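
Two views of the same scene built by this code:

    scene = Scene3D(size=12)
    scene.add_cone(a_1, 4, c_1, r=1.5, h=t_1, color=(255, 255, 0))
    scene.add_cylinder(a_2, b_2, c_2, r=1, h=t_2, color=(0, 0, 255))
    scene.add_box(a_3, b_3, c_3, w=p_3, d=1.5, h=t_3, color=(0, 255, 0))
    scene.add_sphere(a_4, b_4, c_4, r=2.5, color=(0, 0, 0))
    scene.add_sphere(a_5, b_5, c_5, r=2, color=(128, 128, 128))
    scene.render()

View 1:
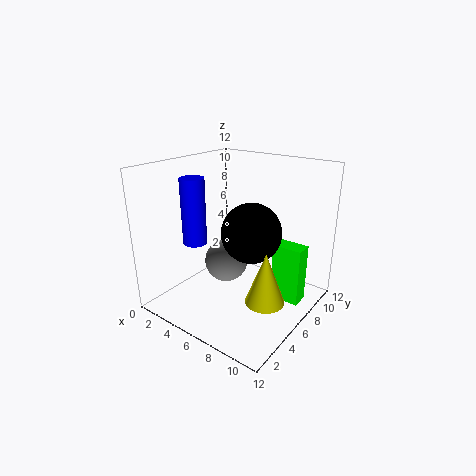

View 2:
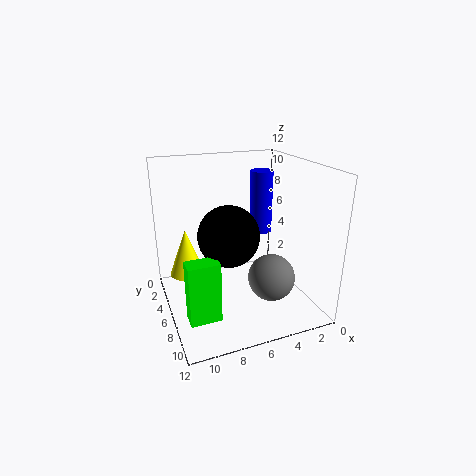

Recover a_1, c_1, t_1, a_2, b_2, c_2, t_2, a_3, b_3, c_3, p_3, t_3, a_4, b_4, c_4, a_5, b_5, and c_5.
a_1 = 10; c_1 = 2.5; t_1 = 4; a_2 = 3; b_2 = 4; c_2 = 5.5; t_2 = 5.5; a_3 = 8.5; b_3 = 7.5; c_3 = 0.5; p_3 = 2.5; t_3 = 5; a_4 = 7; b_4 = 6.5; c_4 = 6.5; a_5 = 3.5; b_5 = 7.5; c_5 = 2.5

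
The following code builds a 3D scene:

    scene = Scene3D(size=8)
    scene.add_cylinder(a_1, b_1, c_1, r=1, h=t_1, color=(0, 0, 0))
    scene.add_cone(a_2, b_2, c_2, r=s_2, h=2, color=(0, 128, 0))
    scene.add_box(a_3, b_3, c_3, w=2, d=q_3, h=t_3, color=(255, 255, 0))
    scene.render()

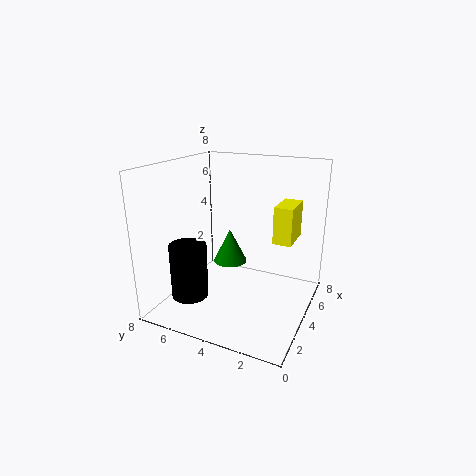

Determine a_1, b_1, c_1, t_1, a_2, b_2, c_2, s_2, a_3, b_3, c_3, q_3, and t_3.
a_1 = 2
b_1 = 6
c_1 = 1
t_1 = 3
a_2 = 5
b_2 = 5
c_2 = 2
s_2 = 1
a_3 = 4
b_3 = 1
c_3 = 4
q_3 = 1
t_3 = 2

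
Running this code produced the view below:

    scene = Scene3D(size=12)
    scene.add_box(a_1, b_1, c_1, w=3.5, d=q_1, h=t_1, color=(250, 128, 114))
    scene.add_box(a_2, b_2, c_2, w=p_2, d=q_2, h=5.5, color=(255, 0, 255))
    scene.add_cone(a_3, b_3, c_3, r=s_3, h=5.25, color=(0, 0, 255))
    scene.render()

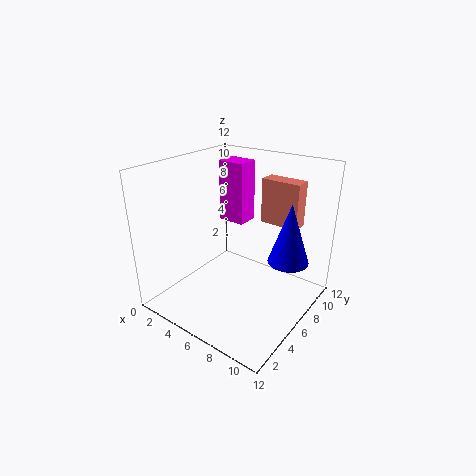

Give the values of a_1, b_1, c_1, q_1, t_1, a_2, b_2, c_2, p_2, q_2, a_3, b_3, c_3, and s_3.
a_1 = 6
b_1 = 9.5
c_1 = 6.25
q_1 = 1.5
t_1 = 4
a_2 = 2.25
b_2 = 8.25
c_2 = 6
p_2 = 2.5
q_2 = 2
a_3 = 9.5
b_3 = 8.5
c_3 = 3.75
s_3 = 1.75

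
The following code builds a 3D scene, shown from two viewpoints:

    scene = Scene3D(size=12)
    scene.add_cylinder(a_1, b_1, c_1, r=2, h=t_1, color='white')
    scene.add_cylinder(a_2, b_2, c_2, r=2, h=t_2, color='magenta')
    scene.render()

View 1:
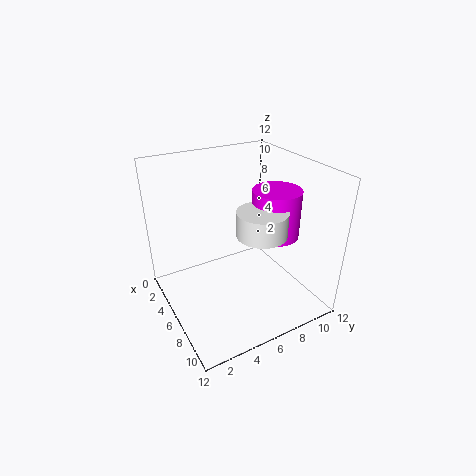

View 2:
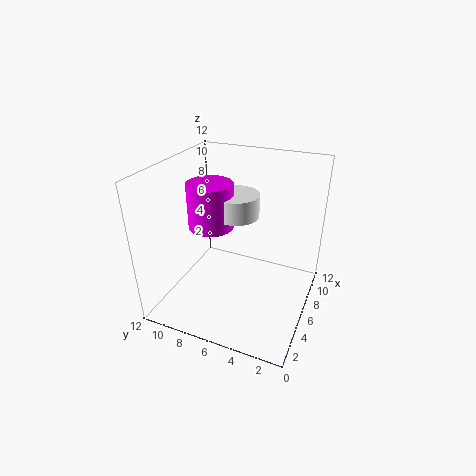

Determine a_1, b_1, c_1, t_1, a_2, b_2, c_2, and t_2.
a_1 = 8, b_1 = 7, c_1 = 7, t_1 = 2, a_2 = 7, b_2 = 9, c_2 = 6, t_2 = 4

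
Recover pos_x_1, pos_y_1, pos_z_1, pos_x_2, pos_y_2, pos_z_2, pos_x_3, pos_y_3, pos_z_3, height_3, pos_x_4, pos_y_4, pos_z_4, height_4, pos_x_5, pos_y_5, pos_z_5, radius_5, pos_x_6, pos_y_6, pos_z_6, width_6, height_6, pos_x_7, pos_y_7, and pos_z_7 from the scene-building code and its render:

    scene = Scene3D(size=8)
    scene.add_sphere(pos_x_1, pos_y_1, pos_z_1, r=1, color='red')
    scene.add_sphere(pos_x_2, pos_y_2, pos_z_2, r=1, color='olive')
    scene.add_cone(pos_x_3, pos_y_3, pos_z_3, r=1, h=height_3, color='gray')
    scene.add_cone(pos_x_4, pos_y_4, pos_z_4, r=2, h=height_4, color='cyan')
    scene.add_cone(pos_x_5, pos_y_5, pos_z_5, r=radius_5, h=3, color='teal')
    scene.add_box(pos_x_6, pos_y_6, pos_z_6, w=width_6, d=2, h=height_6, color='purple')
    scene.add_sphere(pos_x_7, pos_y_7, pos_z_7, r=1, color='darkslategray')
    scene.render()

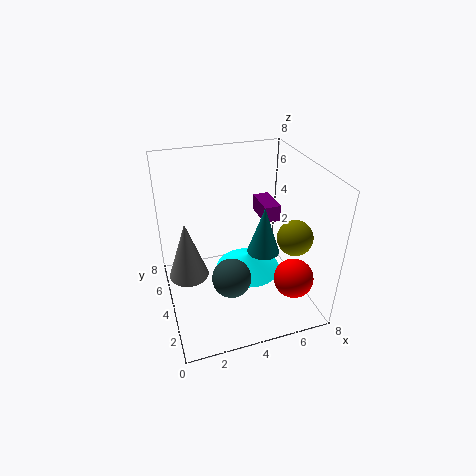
pos_x_1 = 6, pos_y_1 = 1, pos_z_1 = 3, pos_x_2 = 7, pos_y_2 = 3, pos_z_2 = 4, pos_x_3 = 1, pos_y_3 = 3, pos_z_3 = 3, height_3 = 3, pos_x_4 = 5, pos_y_4 = 5, pos_z_4 = 1, height_4 = 1, pos_x_5 = 6, pos_y_5 = 5, pos_z_5 = 2, radius_5 = 1, pos_x_6 = 6, pos_y_6 = 5, pos_z_6 = 4, width_6 = 1, height_6 = 1, pos_x_7 = 3, pos_y_7 = 2, pos_z_7 = 3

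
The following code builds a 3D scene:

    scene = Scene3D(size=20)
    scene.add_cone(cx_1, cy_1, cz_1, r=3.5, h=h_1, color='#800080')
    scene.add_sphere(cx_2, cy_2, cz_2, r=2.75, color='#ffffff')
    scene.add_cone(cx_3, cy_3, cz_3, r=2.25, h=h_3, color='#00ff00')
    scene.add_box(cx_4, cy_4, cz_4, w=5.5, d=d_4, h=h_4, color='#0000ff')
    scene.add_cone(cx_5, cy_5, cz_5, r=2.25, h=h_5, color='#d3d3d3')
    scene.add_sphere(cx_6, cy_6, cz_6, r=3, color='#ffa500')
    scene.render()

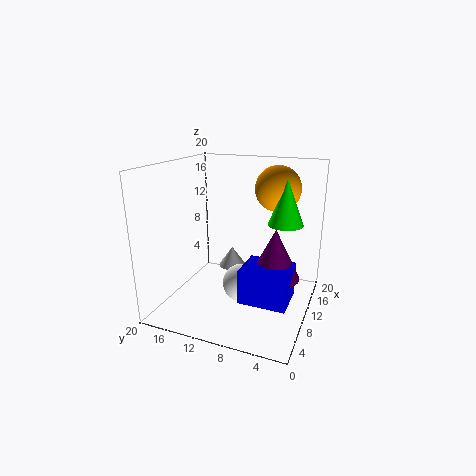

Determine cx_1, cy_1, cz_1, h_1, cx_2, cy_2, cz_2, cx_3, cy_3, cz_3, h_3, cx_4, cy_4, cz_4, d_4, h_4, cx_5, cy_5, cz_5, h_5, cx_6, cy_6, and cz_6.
cx_1 = 10.5; cy_1 = 4.75; cz_1 = 4.75; h_1 = 7; cx_2 = 10.25; cy_2 = 9.5; cz_2 = 3; cx_3 = 9.25; cy_3 = 3.25; cz_3 = 13; h_3 = 5.75; cx_4 = 6; cy_4 = 2; cz_4 = 2.25; d_4 = 6.5; h_4 = 4.75; cx_5 = 17.25; cy_5 = 14; cz_5 = 2; h_5 = 3.25; cx_6 = 11.5; cy_6 = 5; cz_6 = 17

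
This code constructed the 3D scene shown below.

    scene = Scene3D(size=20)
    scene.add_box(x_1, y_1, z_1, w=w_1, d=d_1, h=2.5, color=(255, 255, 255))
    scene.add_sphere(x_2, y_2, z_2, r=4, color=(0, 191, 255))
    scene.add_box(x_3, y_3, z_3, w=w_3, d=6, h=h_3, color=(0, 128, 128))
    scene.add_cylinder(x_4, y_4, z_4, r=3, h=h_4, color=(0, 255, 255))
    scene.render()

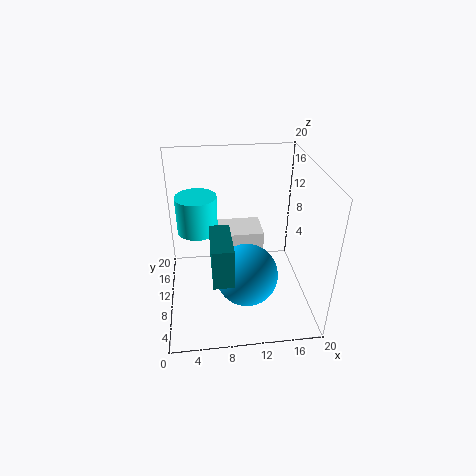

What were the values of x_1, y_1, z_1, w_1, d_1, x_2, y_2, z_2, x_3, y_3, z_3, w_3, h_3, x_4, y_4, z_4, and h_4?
x_1 = 7, y_1 = 11.5, z_1 = 7, w_1 = 7, d_1 = 5, x_2 = 10.5, y_2 = 5, z_2 = 7.5, x_3 = 6, y_3 = 1, z_3 = 9, w_3 = 2.5, h_3 = 5, x_4 = 4.5, y_4 = 14.5, z_4 = 9, h_4 = 5.5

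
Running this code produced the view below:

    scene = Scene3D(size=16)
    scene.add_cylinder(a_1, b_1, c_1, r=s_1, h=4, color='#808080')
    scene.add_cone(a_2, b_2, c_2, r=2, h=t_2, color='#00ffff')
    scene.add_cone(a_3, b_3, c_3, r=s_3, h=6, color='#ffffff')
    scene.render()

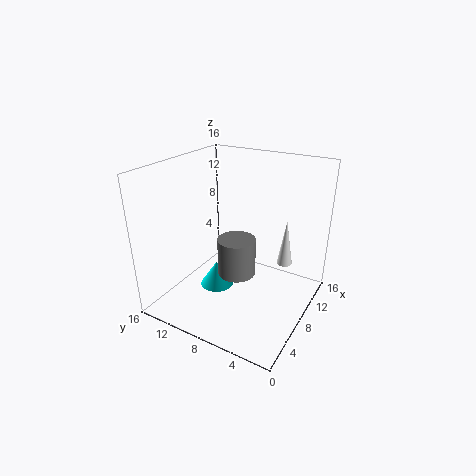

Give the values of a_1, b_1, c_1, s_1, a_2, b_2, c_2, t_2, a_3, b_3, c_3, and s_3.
a_1 = 6, b_1 = 7, c_1 = 5, s_1 = 2, a_2 = 8, b_2 = 11, c_2 = 1, t_2 = 3, a_3 = 15, b_3 = 5, c_3 = 2, s_3 = 1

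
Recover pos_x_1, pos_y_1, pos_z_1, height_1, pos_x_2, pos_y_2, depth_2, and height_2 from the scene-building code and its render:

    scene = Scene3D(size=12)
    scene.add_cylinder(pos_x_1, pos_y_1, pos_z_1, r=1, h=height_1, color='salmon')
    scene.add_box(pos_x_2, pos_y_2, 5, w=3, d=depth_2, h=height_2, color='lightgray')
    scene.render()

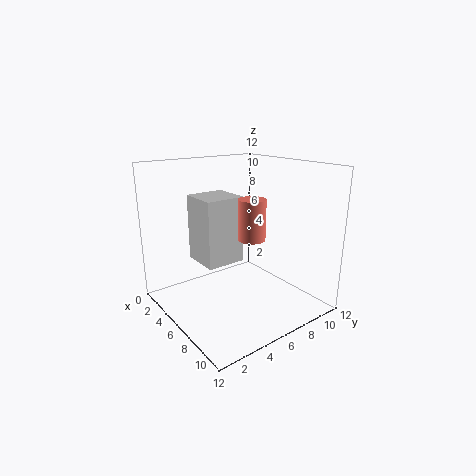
pos_x_1 = 9
pos_y_1 = 5
pos_z_1 = 7
height_1 = 3
pos_x_2 = 5
pos_y_2 = 2
depth_2 = 3
height_2 = 5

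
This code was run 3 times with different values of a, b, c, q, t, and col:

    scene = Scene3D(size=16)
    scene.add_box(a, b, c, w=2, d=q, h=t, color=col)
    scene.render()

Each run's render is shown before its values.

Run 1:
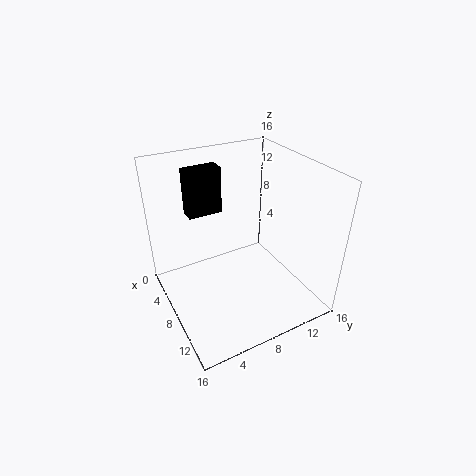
a = 0.5, b = 4.5, c = 8.5, q = 4.25, t = 5.75, col = 'black'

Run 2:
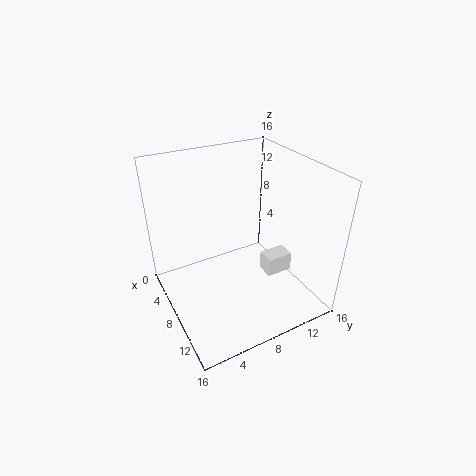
a = 8.5, b = 10.75, c = 3.25, q = 3, t = 2.25, col = 'white'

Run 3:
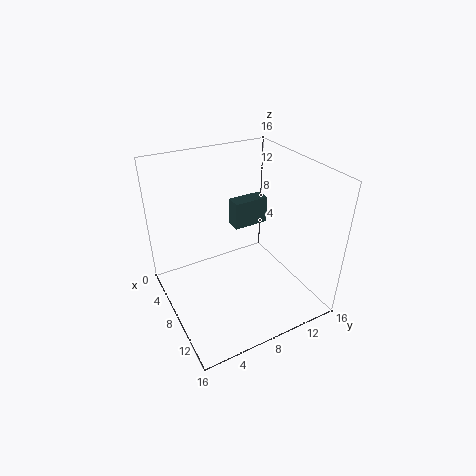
a = 1.5, b = 10.25, c = 6, q = 4.5, t = 3.5, col = 'darkslategray'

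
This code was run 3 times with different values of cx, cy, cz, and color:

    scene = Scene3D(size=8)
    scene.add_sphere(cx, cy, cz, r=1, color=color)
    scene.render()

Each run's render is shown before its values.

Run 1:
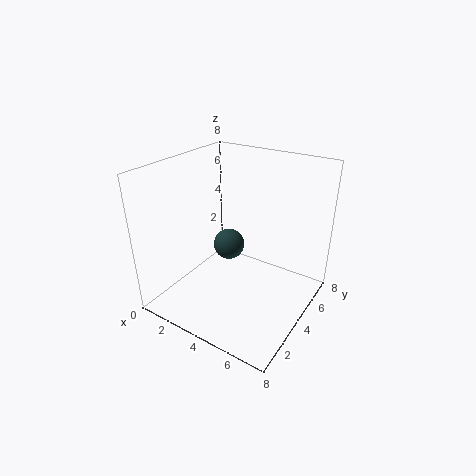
cx = 2
cy = 6
cz = 2
color = 'darkslategray'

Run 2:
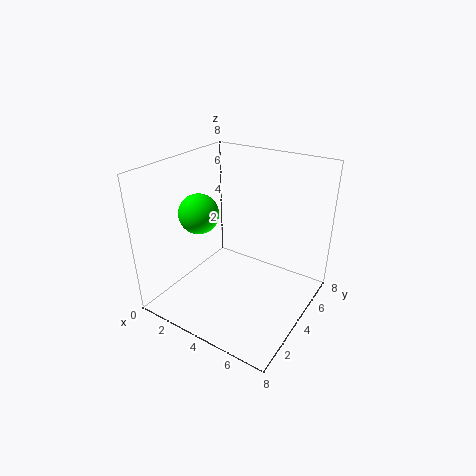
cx = 3
cy = 2
cz = 6
color = 'lime'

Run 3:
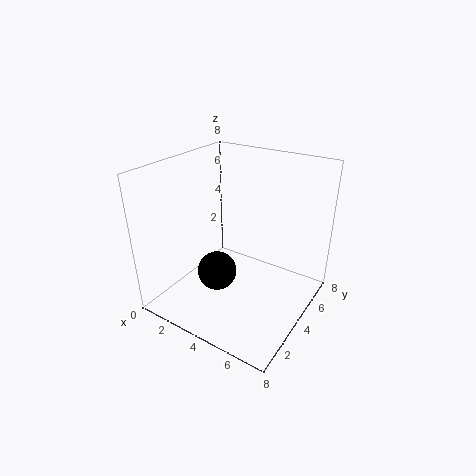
cx = 4
cy = 2
cz = 3
color = 'black'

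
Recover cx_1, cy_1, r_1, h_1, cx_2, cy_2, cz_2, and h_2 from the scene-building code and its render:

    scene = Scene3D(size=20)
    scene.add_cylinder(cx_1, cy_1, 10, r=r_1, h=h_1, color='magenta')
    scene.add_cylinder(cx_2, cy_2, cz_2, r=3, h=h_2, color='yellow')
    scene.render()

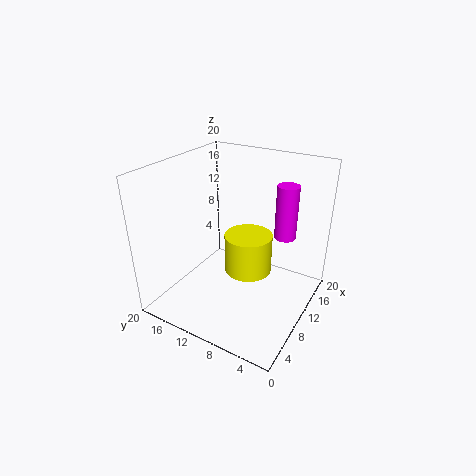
cx_1 = 13.5; cy_1 = 4.5; r_1 = 1.5; h_1 = 7.5; cx_2 = 7.5; cy_2 = 7; cz_2 = 7.5; h_2 = 5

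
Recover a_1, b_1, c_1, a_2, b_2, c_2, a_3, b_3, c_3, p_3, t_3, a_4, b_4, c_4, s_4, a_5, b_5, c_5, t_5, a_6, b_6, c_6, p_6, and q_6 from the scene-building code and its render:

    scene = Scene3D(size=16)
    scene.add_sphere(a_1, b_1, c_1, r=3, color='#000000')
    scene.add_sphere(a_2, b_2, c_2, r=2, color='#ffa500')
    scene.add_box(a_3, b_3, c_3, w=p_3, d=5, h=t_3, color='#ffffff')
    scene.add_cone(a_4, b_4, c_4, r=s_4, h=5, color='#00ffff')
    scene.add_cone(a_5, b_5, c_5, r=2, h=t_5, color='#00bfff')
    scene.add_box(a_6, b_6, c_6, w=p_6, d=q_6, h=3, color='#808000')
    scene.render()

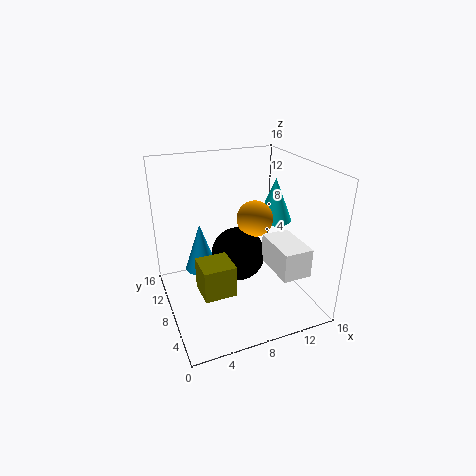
a_1 = 8; b_1 = 8; c_1 = 6; a_2 = 10; b_2 = 8; c_2 = 10; a_3 = 10; b_3 = 1; c_3 = 6; p_3 = 3; t_3 = 3; a_4 = 13; b_4 = 9; c_4 = 9; s_4 = 2; a_5 = 5; b_5 = 13; c_5 = 2; t_5 = 6; a_6 = 2; b_6 = 1; c_6 = 6; p_6 = 3; q_6 = 3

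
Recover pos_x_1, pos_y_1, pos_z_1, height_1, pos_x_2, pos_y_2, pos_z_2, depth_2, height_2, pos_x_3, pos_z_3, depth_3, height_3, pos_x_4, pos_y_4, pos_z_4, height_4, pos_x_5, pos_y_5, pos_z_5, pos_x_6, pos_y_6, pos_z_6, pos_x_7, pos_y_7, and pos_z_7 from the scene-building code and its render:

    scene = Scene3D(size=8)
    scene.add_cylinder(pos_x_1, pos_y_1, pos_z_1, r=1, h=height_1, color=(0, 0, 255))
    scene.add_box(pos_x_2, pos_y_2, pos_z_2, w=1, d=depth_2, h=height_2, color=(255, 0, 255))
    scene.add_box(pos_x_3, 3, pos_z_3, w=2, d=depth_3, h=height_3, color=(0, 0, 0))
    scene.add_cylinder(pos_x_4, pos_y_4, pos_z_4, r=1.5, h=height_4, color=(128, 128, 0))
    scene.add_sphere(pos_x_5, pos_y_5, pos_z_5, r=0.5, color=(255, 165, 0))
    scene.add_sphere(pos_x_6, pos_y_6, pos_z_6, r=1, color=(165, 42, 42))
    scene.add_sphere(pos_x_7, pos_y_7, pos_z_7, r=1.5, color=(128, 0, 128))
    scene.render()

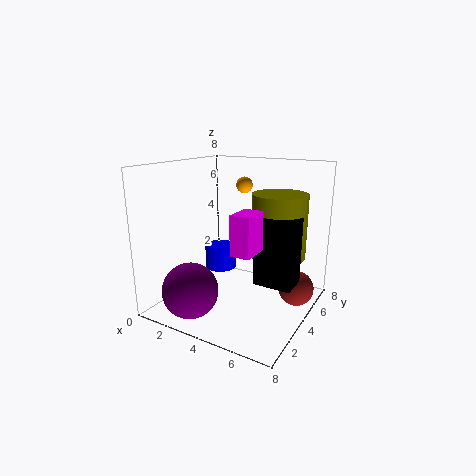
pos_x_1 = 1.5; pos_y_1 = 6; pos_z_1 = 1; height_1 = 1.5; pos_x_2 = 5; pos_y_2 = 1.5; pos_z_2 = 4; depth_2 = 1.5; height_2 = 2; pos_x_3 = 5.5; pos_z_3 = 2; depth_3 = 1.5; height_3 = 3.5; pos_x_4 = 6; pos_y_4 = 5; pos_z_4 = 3; height_4 = 3.5; pos_x_5 = 3; pos_y_5 = 6.5; pos_z_5 = 6.5; pos_x_6 = 7; pos_y_6 = 5.5; pos_z_6 = 1; pos_x_7 = 2.5; pos_y_7 = 1.5; pos_z_7 = 1.5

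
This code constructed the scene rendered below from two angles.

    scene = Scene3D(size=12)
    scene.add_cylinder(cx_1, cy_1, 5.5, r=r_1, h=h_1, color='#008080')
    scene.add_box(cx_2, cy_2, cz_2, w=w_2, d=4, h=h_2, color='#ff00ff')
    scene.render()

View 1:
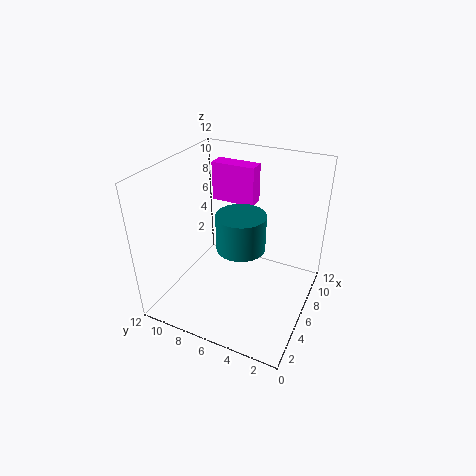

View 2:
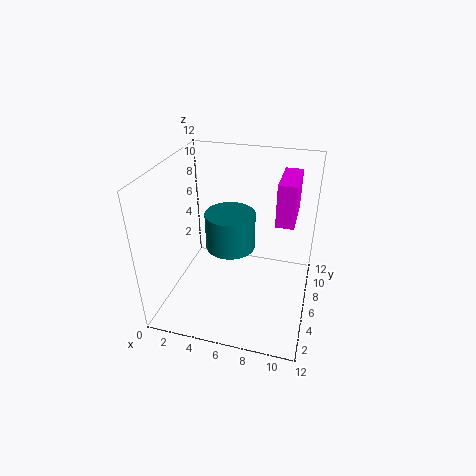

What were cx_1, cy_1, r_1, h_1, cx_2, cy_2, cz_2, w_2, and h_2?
cx_1 = 5.5, cy_1 = 5.5, r_1 = 2, h_1 = 3, cx_2 = 9, cy_2 = 6, cz_2 = 7.5, w_2 = 1.5, h_2 = 3.5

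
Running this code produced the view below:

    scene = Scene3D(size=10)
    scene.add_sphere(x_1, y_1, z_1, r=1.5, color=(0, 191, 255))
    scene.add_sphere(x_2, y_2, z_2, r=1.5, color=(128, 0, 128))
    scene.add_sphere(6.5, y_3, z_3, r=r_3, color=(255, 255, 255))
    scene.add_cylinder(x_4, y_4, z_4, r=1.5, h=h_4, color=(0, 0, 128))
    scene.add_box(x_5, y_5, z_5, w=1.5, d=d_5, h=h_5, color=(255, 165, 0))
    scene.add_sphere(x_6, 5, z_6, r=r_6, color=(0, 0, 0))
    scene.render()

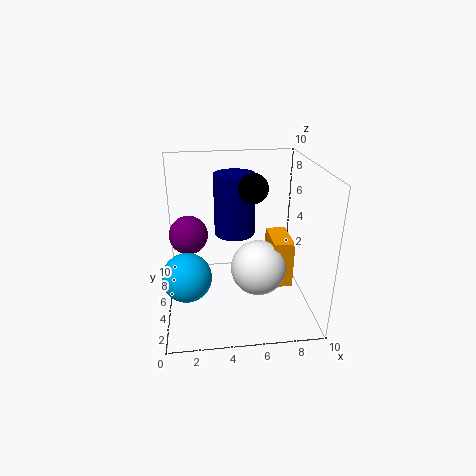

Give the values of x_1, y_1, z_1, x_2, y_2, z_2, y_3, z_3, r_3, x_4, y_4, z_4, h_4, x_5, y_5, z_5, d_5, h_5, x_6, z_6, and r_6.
x_1 = 1.5; y_1 = 2; z_1 = 4; x_2 = 1.5; y_2 = 8; z_2 = 4; y_3 = 5; z_3 = 2.5; r_3 = 2; x_4 = 5; y_4 = 7; z_4 = 4.5; h_4 = 4.5; x_5 = 7.5; y_5 = 4.5; z_5 = 1; d_5 = 3; h_5 = 3.5; x_6 = 6; z_6 = 8.5; r_6 = 1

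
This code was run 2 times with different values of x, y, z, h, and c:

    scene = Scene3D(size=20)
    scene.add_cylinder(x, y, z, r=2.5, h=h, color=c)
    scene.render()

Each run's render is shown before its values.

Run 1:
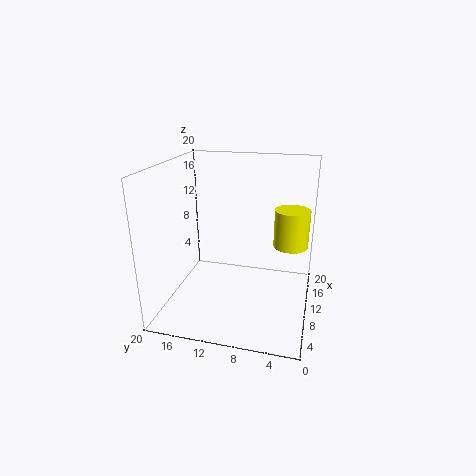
x = 13.5; y = 3; z = 8; h = 5.5; c = 'yellow'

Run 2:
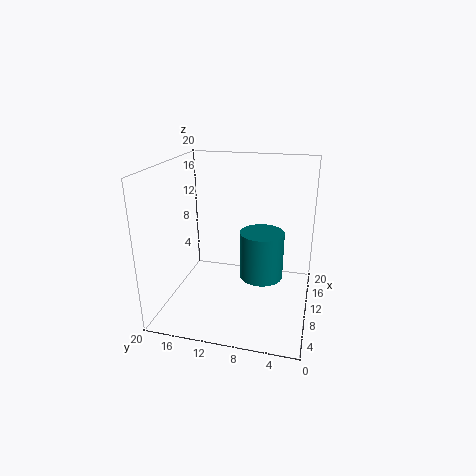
x = 3.5; y = 5.5; z = 8.5; h = 5.5; c = 'teal'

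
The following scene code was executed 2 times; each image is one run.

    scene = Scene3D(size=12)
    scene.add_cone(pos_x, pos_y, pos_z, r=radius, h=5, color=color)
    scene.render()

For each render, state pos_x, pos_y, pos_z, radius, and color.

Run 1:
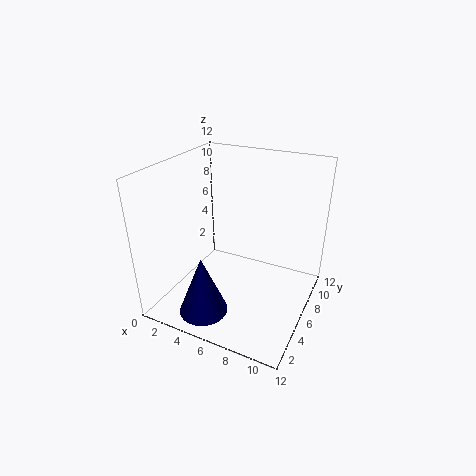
pos_x = 4.5
pos_y = 2.5
pos_z = 0.5
radius = 2
color = 'navy'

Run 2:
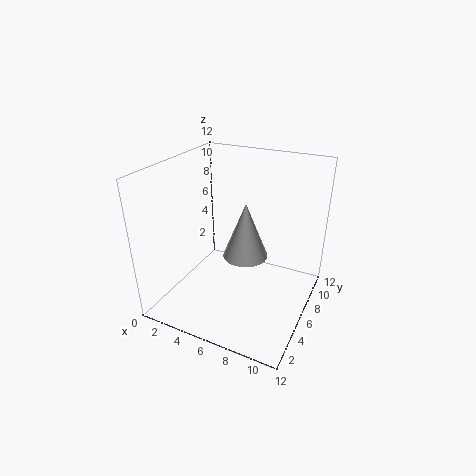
pos_x = 6
pos_y = 7.5
pos_z = 3.5
radius = 2
color = 'lightgray'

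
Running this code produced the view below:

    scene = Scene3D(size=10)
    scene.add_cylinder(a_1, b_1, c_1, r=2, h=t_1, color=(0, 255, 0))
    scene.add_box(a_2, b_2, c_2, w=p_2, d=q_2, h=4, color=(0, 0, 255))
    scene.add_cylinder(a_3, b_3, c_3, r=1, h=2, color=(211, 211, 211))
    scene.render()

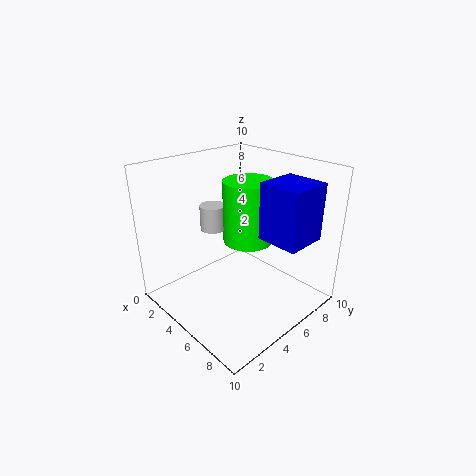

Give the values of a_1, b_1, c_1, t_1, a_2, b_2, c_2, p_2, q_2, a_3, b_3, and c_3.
a_1 = 3, b_1 = 8, c_1 = 3, t_1 = 5, a_2 = 6, b_2 = 6, c_2 = 5, p_2 = 3, q_2 = 3, a_3 = 1, b_3 = 6, c_3 = 4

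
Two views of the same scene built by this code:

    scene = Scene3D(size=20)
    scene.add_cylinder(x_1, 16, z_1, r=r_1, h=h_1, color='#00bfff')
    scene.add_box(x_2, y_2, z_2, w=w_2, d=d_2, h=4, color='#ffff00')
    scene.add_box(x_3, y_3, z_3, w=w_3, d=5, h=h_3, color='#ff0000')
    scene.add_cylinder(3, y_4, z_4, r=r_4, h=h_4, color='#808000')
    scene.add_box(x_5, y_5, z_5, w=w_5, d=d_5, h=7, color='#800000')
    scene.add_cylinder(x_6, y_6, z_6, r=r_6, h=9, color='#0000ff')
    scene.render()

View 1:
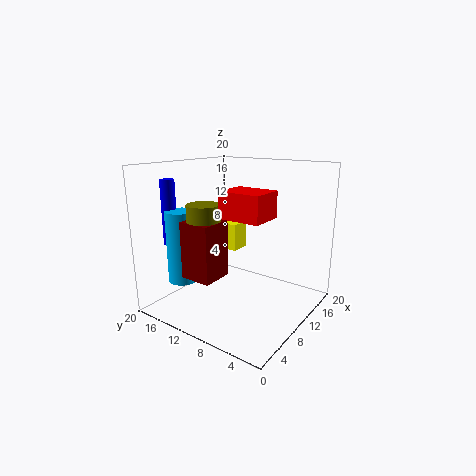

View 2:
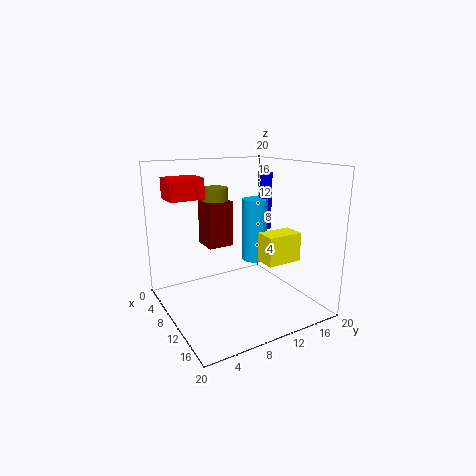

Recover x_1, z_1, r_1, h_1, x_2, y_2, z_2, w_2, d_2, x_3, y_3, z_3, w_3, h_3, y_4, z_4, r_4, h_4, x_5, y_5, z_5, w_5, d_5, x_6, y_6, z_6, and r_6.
x_1 = 5, z_1 = 4, r_1 = 2, h_1 = 10, x_2 = 12, y_2 = 12, z_2 = 7, w_2 = 3, d_2 = 5, x_3 = 2, y_3 = 2, z_3 = 15, w_3 = 4, h_3 = 3, y_4 = 10, z_4 = 10, r_4 = 2, h_4 = 6, x_5 = 1, y_5 = 8, z_5 = 7, w_5 = 4, d_5 = 4, x_6 = 5, y_6 = 18, z_6 = 9, r_6 = 1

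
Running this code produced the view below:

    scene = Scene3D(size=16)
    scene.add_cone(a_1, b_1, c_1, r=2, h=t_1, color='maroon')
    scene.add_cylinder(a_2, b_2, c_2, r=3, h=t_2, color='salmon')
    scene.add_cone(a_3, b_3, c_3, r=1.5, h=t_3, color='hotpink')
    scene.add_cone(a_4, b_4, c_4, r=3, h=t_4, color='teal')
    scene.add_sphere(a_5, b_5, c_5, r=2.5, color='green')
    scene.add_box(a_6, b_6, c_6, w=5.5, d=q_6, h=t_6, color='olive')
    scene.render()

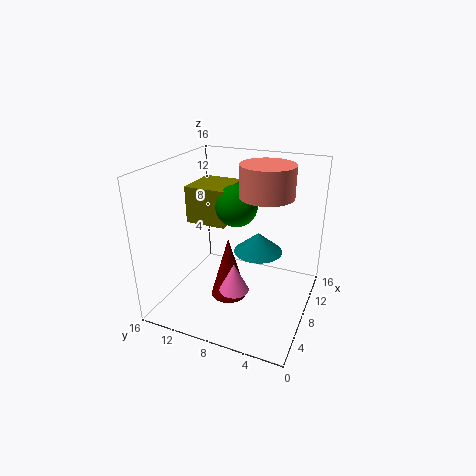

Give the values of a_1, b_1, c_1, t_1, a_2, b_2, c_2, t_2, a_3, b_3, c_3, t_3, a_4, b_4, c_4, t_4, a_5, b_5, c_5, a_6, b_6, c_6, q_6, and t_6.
a_1 = 6.5
b_1 = 8.5
c_1 = 1.5
t_1 = 7
a_2 = 10
b_2 = 5.5
c_2 = 12.5
t_2 = 3.5
a_3 = 3.5
b_3 = 6.5
c_3 = 4.5
t_3 = 3
a_4 = 12
b_4 = 7
c_4 = 4.5
t_4 = 2.5
a_5 = 11
b_5 = 9.5
c_5 = 10.5
a_6 = 9.5
b_6 = 10.5
c_6 = 8
q_6 = 5
t_6 = 4.5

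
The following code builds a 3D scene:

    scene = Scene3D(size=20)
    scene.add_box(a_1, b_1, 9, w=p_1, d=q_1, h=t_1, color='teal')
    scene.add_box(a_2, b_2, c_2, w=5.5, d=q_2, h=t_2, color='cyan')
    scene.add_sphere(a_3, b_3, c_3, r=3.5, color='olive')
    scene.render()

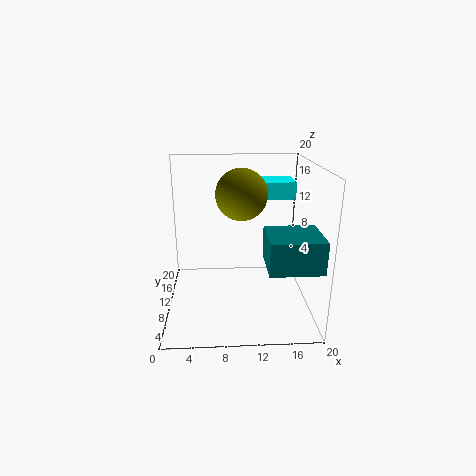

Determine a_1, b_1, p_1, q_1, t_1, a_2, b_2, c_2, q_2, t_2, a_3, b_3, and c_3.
a_1 = 13, b_1 = 0.5, p_1 = 6.5, q_1 = 6, t_1 = 4, a_2 = 13, b_2 = 13, c_2 = 14.5, q_2 = 4.5, t_2 = 2.5, a_3 = 10.5, b_3 = 10.5, c_3 = 16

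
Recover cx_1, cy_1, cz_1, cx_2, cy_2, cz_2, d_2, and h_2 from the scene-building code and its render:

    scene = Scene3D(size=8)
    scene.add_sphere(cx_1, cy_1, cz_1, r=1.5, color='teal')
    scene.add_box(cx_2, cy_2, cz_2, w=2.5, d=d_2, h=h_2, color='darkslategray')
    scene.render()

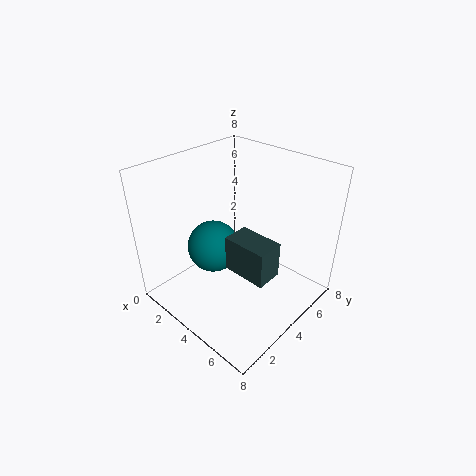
cx_1 = 2.5; cy_1 = 3.5; cz_1 = 3; cx_2 = 4; cy_2 = 3; cz_2 = 2.5; d_2 = 1.5; h_2 = 2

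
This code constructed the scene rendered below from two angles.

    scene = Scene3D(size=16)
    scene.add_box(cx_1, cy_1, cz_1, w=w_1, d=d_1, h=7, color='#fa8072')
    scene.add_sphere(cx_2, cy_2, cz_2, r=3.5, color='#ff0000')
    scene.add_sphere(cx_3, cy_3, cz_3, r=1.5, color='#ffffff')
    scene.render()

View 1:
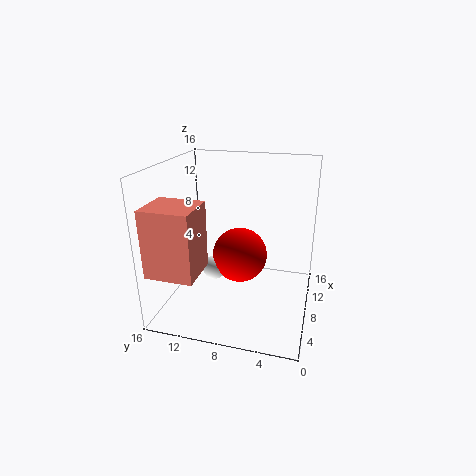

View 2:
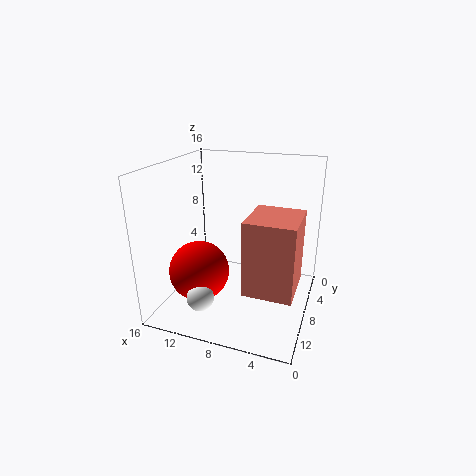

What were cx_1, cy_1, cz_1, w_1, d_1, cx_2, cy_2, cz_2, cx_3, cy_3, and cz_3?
cx_1 = 0.5, cy_1 = 10.5, cz_1 = 6, w_1 = 4.5, d_1 = 5, cx_2 = 12.5, cy_2 = 9, cz_2 = 3.5, cx_3 = 11, cy_3 = 12, cz_3 = 2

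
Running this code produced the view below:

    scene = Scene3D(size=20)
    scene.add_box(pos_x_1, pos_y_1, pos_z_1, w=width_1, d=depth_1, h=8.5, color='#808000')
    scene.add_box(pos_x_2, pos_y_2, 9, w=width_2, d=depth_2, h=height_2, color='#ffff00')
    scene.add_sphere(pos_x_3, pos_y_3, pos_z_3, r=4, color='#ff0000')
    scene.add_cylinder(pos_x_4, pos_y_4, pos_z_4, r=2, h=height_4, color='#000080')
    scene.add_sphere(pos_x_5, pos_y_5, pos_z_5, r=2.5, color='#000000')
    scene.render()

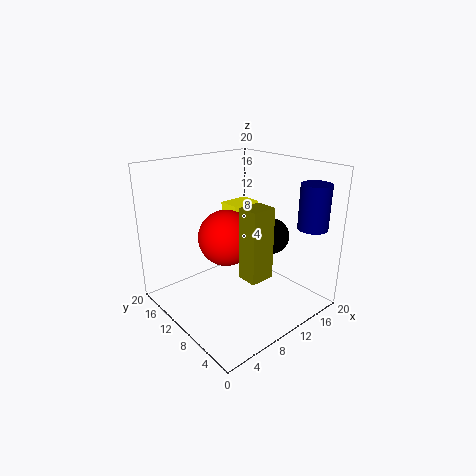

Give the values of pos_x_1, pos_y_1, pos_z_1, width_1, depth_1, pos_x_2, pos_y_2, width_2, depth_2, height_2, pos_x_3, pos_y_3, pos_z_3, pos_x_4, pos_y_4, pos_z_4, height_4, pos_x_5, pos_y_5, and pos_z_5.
pos_x_1 = 5
pos_y_1 = 1.5
pos_z_1 = 8.5
width_1 = 3
depth_1 = 2.5
pos_x_2 = 14.5
pos_y_2 = 16
width_2 = 5
depth_2 = 3.5
height_2 = 3
pos_x_3 = 9.5
pos_y_3 = 12
pos_z_3 = 9.5
pos_x_4 = 16.5
pos_y_4 = 2.5
pos_z_4 = 12
height_4 = 6
pos_x_5 = 14
pos_y_5 = 7.5
pos_z_5 = 10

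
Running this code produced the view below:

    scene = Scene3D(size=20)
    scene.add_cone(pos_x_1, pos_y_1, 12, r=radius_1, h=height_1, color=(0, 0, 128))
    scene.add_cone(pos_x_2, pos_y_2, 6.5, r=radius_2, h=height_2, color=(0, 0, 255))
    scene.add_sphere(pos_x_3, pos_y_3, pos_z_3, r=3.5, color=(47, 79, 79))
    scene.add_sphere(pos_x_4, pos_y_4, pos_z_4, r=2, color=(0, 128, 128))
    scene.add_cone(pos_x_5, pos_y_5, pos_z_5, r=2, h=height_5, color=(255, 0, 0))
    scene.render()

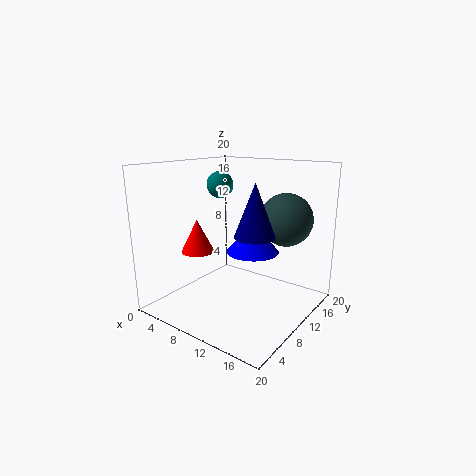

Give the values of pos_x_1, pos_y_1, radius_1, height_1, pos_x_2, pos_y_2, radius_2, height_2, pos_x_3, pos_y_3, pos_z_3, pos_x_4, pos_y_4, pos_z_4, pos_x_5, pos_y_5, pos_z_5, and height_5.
pos_x_1 = 15, pos_y_1 = 6.5, radius_1 = 2.5, height_1 = 6.5, pos_x_2 = 9.5, pos_y_2 = 14.5, radius_2 = 4, height_2 = 4.5, pos_x_3 = 16, pos_y_3 = 12.5, pos_z_3 = 13, pos_x_4 = 4.5, pos_y_4 = 13, pos_z_4 = 16.5, pos_x_5 = 9, pos_y_5 = 3, pos_z_5 = 10, height_5 = 4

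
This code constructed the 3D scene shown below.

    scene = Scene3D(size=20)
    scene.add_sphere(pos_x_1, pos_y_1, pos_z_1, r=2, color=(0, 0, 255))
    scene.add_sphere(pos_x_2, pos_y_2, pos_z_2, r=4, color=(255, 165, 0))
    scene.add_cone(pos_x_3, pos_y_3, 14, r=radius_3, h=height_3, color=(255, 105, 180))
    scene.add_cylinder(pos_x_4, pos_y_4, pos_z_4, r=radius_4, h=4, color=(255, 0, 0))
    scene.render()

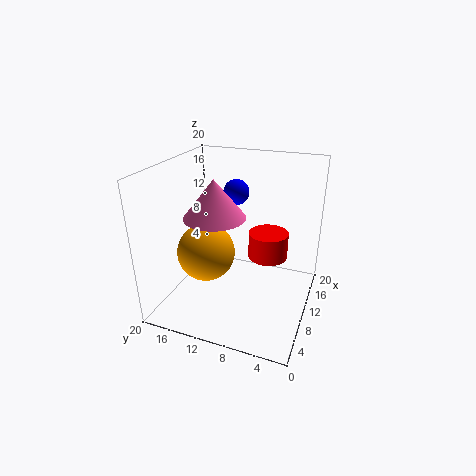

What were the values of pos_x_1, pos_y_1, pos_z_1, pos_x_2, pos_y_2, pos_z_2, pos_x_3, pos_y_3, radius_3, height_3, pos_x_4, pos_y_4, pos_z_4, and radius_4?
pos_x_1 = 17; pos_y_1 = 13; pos_z_1 = 14; pos_x_2 = 8; pos_y_2 = 14; pos_z_2 = 8; pos_x_3 = 7; pos_y_3 = 12; radius_3 = 4; height_3 = 5; pos_x_4 = 15; pos_y_4 = 7; pos_z_4 = 5; radius_4 = 3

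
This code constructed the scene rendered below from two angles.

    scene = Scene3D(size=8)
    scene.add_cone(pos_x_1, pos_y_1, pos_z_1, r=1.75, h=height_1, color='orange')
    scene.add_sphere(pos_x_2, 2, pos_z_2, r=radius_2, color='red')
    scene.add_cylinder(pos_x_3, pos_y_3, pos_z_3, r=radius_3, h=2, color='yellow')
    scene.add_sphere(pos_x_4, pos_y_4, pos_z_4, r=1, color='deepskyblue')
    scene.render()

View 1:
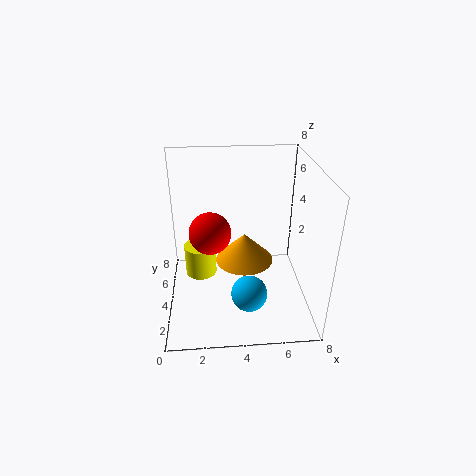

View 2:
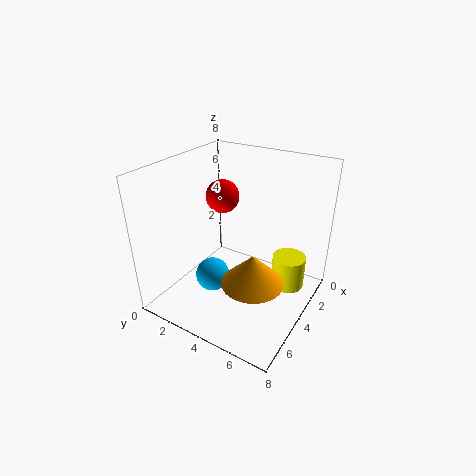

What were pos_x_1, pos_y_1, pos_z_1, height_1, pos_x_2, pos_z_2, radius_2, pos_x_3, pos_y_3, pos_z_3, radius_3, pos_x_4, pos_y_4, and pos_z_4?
pos_x_1 = 4.5; pos_y_1 = 5.25; pos_z_1 = 1.75; height_1 = 1.75; pos_x_2 = 2.5; pos_z_2 = 5.5; radius_2 = 1; pos_x_3 = 1.75; pos_y_3 = 6.25; pos_z_3 = 0.25; radius_3 = 1; pos_x_4 = 4.5; pos_y_4 = 2.5; pos_z_4 = 1.25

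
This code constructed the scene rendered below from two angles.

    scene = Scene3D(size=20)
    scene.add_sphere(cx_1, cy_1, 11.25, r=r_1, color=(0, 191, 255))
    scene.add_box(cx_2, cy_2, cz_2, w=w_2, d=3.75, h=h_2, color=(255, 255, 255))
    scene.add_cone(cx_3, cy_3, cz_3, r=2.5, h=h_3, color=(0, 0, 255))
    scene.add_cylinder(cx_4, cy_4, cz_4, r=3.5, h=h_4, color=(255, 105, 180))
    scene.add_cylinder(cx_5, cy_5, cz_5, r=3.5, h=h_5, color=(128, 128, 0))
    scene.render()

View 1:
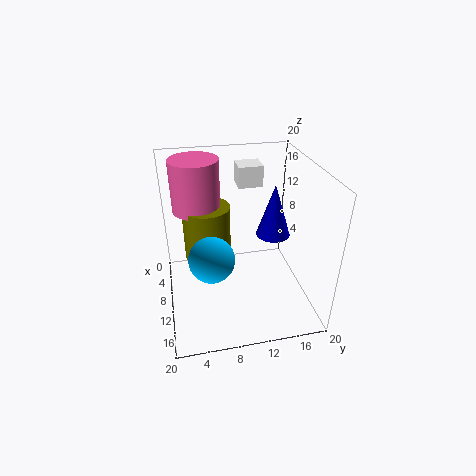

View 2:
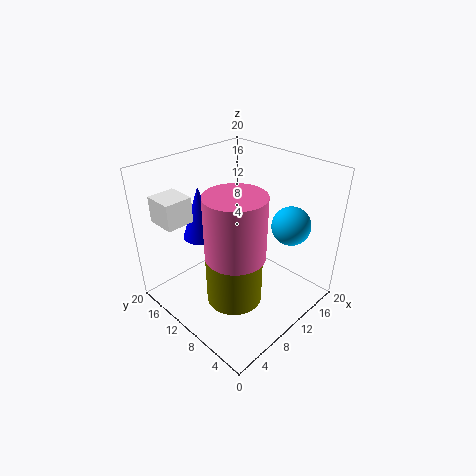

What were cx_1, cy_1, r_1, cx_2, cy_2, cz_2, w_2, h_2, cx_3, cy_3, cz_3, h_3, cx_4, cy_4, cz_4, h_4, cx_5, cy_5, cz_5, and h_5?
cx_1 = 16, cy_1 = 5.5, r_1 = 2.75, cx_2 = 0.25, cy_2 = 11.5, cz_2 = 14.5, w_2 = 3.5, h_2 = 3.25, cx_3 = 8, cy_3 = 15.75, cz_3 = 8.75, h_3 = 7.75, cx_4 = 4.5, cy_4 = 5, cz_4 = 12.25, h_4 = 7.5, cx_5 = 5.5, cy_5 = 6.25, cz_5 = 4.75, h_5 = 8.25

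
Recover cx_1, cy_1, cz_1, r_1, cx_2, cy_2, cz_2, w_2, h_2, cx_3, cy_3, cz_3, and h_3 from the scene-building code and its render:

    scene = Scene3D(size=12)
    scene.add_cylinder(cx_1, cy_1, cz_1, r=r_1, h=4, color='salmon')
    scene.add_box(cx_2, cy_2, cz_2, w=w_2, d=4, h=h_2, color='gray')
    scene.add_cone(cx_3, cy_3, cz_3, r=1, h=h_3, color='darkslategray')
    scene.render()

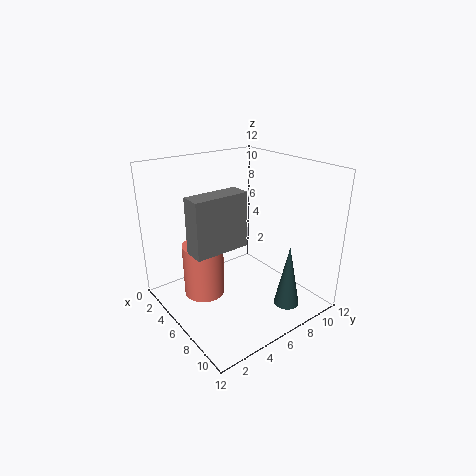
cx_1 = 7
cy_1 = 2
cz_1 = 3
r_1 = 1.5
cx_2 = 7.5
cy_2 = 0.5
cz_2 = 7
w_2 = 1.5
h_2 = 4
cx_3 = 10.5
cy_3 = 7.5
cz_3 = 1.5
h_3 = 5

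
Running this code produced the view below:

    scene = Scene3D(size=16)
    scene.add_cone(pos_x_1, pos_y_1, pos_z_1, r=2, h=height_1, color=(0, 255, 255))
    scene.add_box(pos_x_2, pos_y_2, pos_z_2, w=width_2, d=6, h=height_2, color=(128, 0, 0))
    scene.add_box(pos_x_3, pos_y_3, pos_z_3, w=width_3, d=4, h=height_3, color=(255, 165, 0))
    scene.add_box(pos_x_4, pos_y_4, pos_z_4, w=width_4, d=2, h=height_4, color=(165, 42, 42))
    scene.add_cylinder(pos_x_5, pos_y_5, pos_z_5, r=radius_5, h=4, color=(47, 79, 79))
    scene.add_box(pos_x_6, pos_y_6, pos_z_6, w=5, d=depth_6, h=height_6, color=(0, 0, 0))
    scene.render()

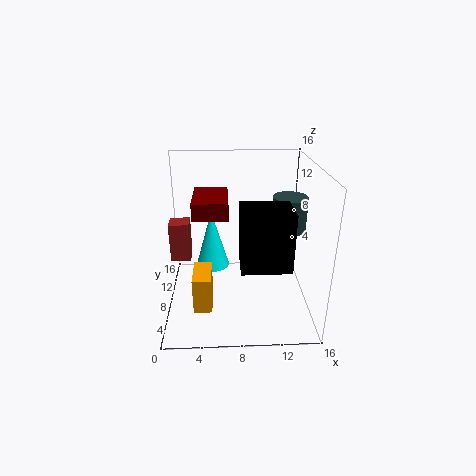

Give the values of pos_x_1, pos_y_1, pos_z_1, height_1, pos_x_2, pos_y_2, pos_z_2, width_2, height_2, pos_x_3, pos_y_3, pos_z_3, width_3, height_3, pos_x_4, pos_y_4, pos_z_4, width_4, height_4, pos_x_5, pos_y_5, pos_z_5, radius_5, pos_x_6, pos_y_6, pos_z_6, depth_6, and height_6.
pos_x_1 = 5
pos_y_1 = 11
pos_z_1 = 3
height_1 = 7
pos_x_2 = 3
pos_y_2 = 8
pos_z_2 = 10
width_2 = 4
height_2 = 2
pos_x_3 = 3
pos_y_3 = 4
pos_z_3 = 1
width_3 = 2
height_3 = 4
pos_x_4 = 1
pos_y_4 = 5
pos_z_4 = 7
width_4 = 2
height_4 = 4
pos_x_5 = 14
pos_y_5 = 10
pos_z_5 = 8
radius_5 = 2
pos_x_6 = 8
pos_y_6 = 2
pos_z_6 = 7
depth_6 = 4
height_6 = 6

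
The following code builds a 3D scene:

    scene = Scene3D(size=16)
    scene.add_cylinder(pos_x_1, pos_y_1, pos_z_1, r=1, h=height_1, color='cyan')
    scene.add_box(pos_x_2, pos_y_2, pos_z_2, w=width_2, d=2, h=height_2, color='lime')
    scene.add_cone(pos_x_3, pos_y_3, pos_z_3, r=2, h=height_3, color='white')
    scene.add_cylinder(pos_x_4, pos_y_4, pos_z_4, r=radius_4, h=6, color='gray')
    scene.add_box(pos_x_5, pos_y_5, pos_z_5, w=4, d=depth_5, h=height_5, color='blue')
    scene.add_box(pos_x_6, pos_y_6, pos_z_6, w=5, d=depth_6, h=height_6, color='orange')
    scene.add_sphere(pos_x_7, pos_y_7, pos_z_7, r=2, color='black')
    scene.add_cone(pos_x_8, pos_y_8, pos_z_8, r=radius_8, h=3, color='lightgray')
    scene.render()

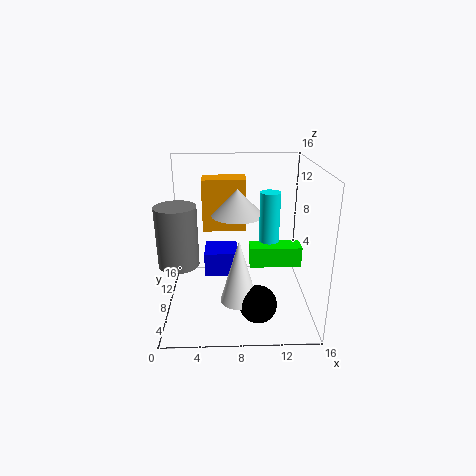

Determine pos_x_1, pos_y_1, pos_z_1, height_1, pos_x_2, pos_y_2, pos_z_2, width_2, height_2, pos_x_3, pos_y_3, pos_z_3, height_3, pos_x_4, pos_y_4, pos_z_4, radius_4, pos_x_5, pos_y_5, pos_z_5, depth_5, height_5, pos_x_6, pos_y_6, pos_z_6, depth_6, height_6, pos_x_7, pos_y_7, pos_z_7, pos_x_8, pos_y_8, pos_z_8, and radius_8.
pos_x_1 = 11
pos_y_1 = 5
pos_z_1 = 9
height_1 = 5
pos_x_2 = 9
pos_y_2 = 3
pos_z_2 = 7
width_2 = 5
height_2 = 2
pos_x_3 = 8
pos_y_3 = 5
pos_z_3 = 2
height_3 = 7
pos_x_4 = 2
pos_y_4 = 4
pos_z_4 = 7
radius_4 = 2
pos_x_5 = 4
pos_y_5 = 10
pos_z_5 = 2
depth_5 = 4
height_5 = 3
pos_x_6 = 4
pos_y_6 = 10
pos_z_6 = 8
depth_6 = 3
height_6 = 6
pos_x_7 = 10
pos_y_7 = 4
pos_z_7 = 2
pos_x_8 = 8
pos_y_8 = 10
pos_z_8 = 10
radius_8 = 3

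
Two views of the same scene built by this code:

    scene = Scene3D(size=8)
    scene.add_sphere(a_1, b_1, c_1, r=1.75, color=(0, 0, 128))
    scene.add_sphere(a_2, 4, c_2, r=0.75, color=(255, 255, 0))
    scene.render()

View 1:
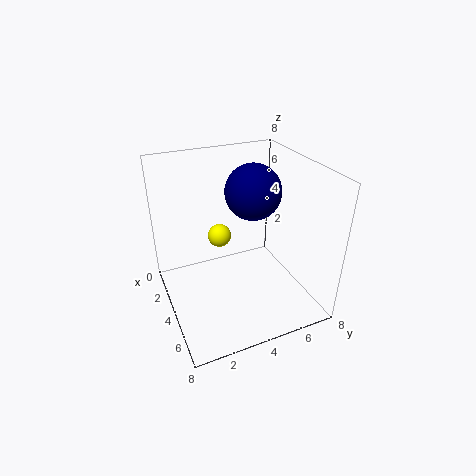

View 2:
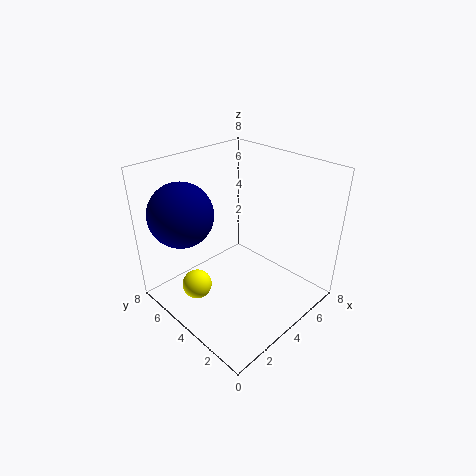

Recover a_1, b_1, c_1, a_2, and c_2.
a_1 = 1.75
b_1 = 6
c_1 = 5.5
a_2 = 1
c_2 = 2.5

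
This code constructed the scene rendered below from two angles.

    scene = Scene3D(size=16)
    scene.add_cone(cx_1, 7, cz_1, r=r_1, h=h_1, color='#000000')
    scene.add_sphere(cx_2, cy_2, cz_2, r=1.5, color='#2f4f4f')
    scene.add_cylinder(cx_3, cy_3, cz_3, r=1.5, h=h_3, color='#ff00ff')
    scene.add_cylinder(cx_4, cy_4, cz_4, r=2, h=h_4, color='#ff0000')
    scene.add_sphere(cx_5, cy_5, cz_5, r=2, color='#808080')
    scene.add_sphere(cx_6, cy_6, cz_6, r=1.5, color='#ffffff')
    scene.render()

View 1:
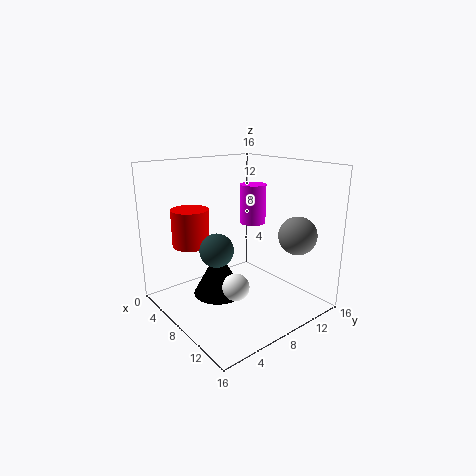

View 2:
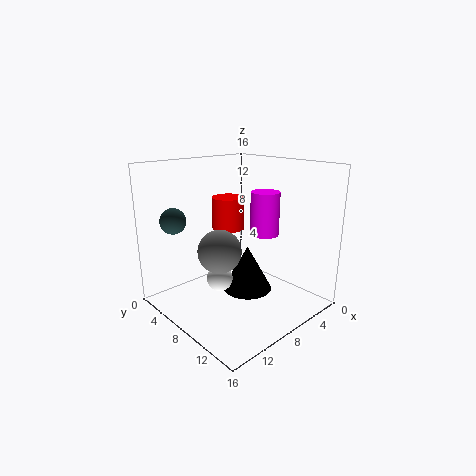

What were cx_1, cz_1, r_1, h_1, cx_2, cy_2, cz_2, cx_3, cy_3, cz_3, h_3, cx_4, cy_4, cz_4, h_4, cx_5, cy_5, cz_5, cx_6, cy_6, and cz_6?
cx_1 = 5.5, cz_1 = 0.5, r_1 = 3, h_1 = 5.5, cx_2 = 12.5, cy_2 = 2, cz_2 = 9.5, cx_3 = 7, cy_3 = 11, cz_3 = 9, h_3 = 4.5, cx_4 = 5.5, cy_4 = 3.5, cz_4 = 7.5, h_4 = 4, cx_5 = 13.5, cy_5 = 11.5, cz_5 = 9, cx_6 = 9.5, cy_6 = 6.5, cz_6 = 3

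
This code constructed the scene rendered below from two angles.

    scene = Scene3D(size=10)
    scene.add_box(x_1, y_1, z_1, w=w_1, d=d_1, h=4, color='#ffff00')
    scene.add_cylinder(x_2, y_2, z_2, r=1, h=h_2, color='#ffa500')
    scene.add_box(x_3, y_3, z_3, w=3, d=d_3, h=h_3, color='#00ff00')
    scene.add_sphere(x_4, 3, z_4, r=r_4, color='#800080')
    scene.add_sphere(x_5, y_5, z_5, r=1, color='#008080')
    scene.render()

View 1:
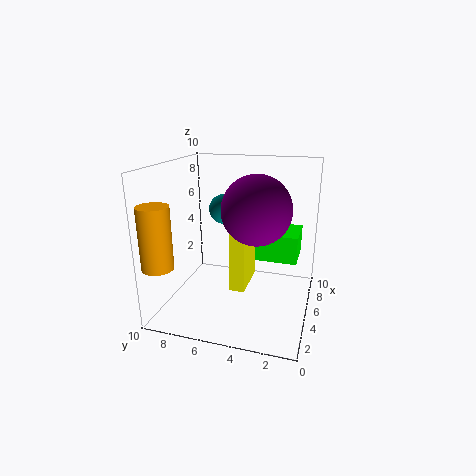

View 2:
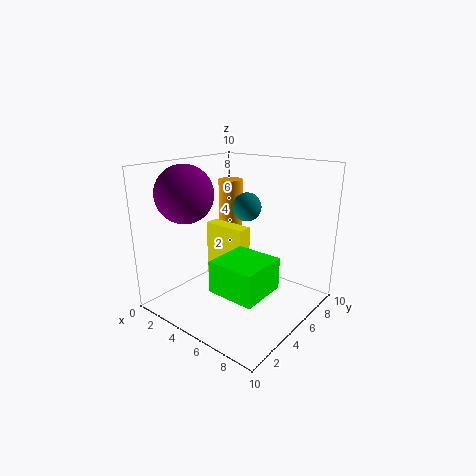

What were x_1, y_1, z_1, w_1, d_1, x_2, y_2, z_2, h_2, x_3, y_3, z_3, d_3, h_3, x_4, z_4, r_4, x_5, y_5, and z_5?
x_1 = 3; y_1 = 4; z_1 = 2; w_1 = 3; d_1 = 1; x_2 = 1; y_2 = 9; z_2 = 4; h_2 = 4; x_3 = 6; y_3 = 1; z_3 = 3; d_3 = 3; h_3 = 2; x_4 = 2; z_4 = 8; r_4 = 2; x_5 = 5; y_5 = 6; z_5 = 7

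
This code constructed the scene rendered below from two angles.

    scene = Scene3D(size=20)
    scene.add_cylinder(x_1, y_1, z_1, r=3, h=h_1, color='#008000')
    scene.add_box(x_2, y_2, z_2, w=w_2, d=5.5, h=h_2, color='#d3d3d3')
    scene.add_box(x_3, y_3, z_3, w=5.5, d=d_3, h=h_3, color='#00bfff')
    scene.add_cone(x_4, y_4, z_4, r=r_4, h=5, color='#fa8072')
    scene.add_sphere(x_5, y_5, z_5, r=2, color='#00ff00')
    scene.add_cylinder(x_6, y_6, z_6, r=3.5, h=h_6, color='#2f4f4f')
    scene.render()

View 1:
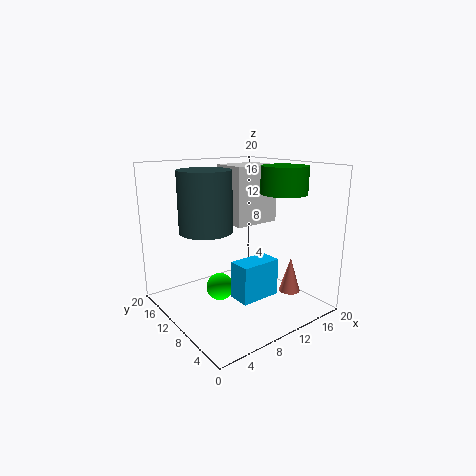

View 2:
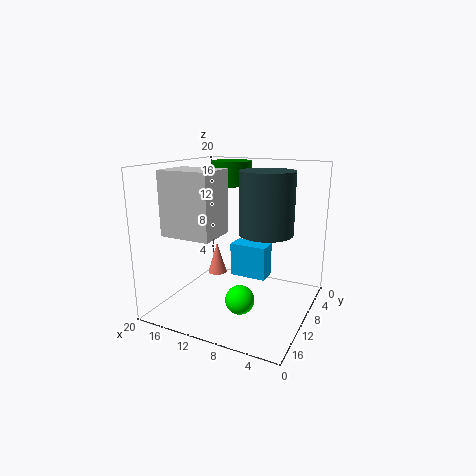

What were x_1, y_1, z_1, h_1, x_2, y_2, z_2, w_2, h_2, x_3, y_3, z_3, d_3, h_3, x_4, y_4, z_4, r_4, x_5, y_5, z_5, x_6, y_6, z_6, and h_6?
x_1 = 13.5; y_1 = 5; z_1 = 16.5; h_1 = 3.5; x_2 = 11; y_2 = 11; z_2 = 11; w_2 = 7; h_2 = 8.5; x_3 = 7; y_3 = 4.5; z_3 = 3; d_3 = 3; h_3 = 5; x_4 = 16; y_4 = 5.5; z_4 = 2; r_4 = 1.5; x_5 = 8.5; y_5 = 12.5; z_5 = 2; x_6 = 5.5; y_6 = 11; z_6 = 11.5; h_6 = 8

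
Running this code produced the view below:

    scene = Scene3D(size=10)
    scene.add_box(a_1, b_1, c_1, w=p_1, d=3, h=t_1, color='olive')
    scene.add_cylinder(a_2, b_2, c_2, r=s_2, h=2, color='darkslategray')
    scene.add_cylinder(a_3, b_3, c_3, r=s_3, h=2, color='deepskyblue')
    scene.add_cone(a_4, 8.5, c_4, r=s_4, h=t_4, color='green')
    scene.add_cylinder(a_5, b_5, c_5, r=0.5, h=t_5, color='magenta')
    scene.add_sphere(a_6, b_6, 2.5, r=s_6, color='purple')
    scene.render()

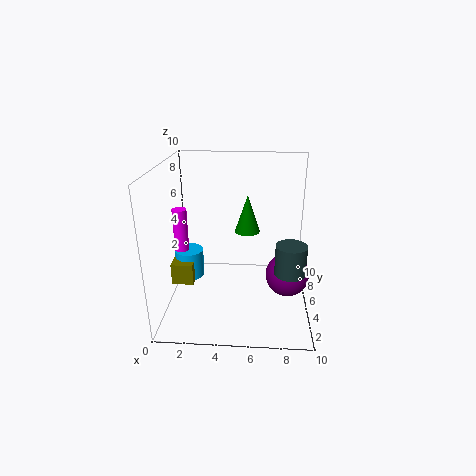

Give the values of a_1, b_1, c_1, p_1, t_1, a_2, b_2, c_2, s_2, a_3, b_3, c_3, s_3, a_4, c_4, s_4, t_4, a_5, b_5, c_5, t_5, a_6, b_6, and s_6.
a_1 = 0.5, b_1 = 3.5, c_1 = 2, p_1 = 1.5, t_1 = 1.5, a_2 = 8.5, b_2 = 3, c_2 = 3.5, s_2 = 1, a_3 = 1.5, b_3 = 5, c_3 = 2, s_3 = 1, a_4 = 5.5, c_4 = 4, s_4 = 1, t_4 = 3, a_5 = 1, b_5 = 5, c_5 = 4, t_5 = 3, a_6 = 8.5, b_6 = 4.5, s_6 = 1.5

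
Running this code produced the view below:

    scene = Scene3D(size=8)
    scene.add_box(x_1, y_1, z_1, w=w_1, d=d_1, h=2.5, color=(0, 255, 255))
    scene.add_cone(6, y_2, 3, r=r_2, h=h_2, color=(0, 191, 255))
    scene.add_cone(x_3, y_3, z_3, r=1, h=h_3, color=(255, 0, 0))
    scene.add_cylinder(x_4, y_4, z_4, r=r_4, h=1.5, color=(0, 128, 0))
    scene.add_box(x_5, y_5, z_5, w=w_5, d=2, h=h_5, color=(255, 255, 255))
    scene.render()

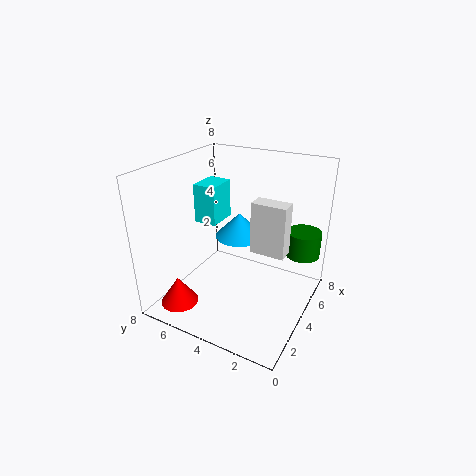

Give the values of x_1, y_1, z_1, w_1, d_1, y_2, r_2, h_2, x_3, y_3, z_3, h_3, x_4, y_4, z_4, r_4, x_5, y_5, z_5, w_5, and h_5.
x_1 = 5.5
y_1 = 6.5
z_1 = 3.5
w_1 = 2
d_1 = 1.5
y_2 = 5
r_2 = 1.5
h_2 = 1.5
x_3 = 1
y_3 = 6
z_3 = 1
h_3 = 1.5
x_4 = 6.5
y_4 = 1
z_4 = 2.5
r_4 = 1
x_5 = 4.5
y_5 = 1.5
z_5 = 3
w_5 = 1
h_5 = 3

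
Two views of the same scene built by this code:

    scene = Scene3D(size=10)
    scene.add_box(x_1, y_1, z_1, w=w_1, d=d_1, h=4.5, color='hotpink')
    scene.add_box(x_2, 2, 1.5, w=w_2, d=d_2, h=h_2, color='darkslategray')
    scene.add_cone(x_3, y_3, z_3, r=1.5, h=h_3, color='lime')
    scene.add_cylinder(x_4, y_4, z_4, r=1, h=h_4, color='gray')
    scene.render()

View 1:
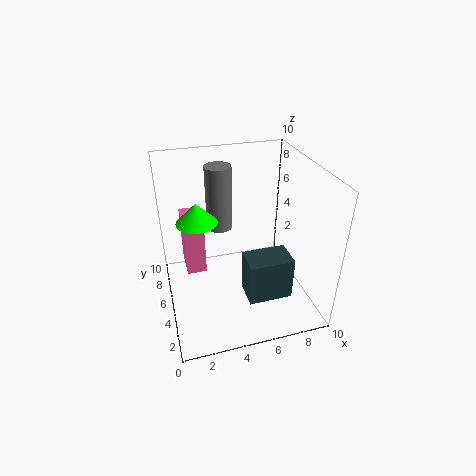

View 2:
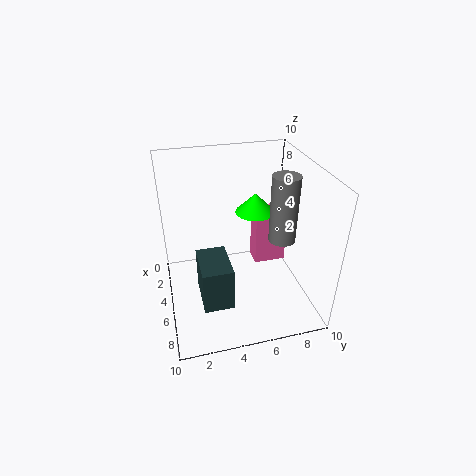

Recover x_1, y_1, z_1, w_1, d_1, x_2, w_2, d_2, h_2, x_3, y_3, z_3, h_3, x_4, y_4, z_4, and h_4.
x_1 = 1.5; y_1 = 7; z_1 = 1; w_1 = 1.5; d_1 = 2.5; x_2 = 5; w_2 = 3; d_2 = 2; h_2 = 3; x_3 = 2.5; y_3 = 7; z_3 = 5.5; h_3 = 1.5; x_4 = 4.5; y_4 = 8.5; z_4 = 4; h_4 = 5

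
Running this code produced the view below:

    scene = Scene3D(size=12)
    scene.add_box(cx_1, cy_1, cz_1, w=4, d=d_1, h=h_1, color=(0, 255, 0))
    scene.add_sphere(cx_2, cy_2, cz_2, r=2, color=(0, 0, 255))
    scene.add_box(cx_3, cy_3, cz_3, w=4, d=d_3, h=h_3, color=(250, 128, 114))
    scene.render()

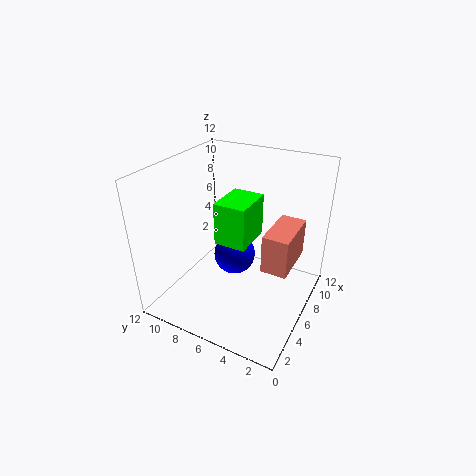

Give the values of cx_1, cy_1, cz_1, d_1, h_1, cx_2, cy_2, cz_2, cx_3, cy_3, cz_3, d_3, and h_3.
cx_1 = 7; cy_1 = 6; cz_1 = 4; d_1 = 3; h_1 = 4; cx_2 = 9; cy_2 = 8; cz_2 = 2; cx_3 = 4; cy_3 = 1; cz_3 = 5; d_3 = 2; h_3 = 3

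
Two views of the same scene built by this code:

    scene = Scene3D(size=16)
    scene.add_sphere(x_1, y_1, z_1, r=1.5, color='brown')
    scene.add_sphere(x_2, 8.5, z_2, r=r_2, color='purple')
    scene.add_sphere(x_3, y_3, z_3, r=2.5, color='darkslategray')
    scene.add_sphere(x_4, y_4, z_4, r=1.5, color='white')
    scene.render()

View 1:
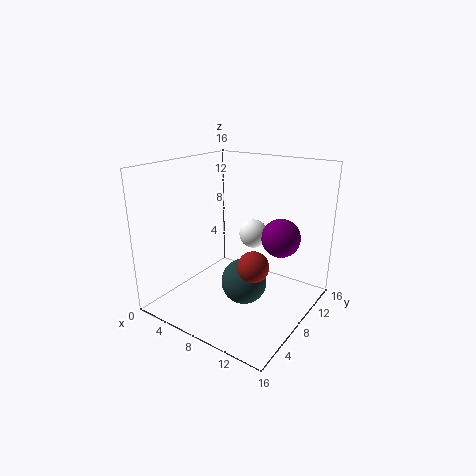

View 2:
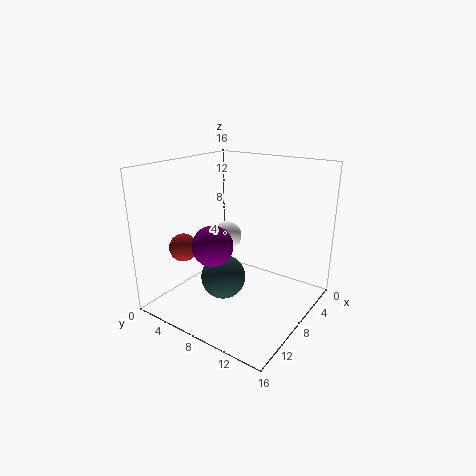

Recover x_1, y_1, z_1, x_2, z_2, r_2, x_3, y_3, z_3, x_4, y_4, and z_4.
x_1 = 12.5
y_1 = 4
z_1 = 7.5
x_2 = 13
z_2 = 9
r_2 = 2
x_3 = 9.5
y_3 = 7
z_3 = 3.5
x_4 = 10
y_4 = 8
z_4 = 9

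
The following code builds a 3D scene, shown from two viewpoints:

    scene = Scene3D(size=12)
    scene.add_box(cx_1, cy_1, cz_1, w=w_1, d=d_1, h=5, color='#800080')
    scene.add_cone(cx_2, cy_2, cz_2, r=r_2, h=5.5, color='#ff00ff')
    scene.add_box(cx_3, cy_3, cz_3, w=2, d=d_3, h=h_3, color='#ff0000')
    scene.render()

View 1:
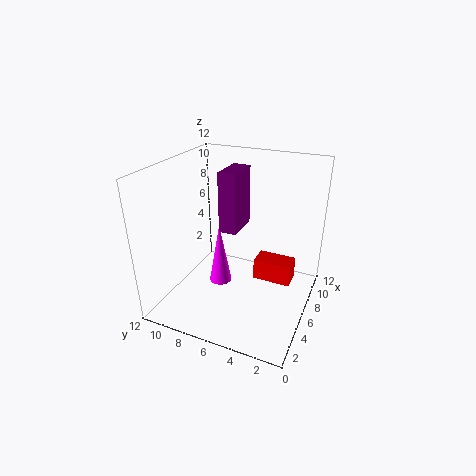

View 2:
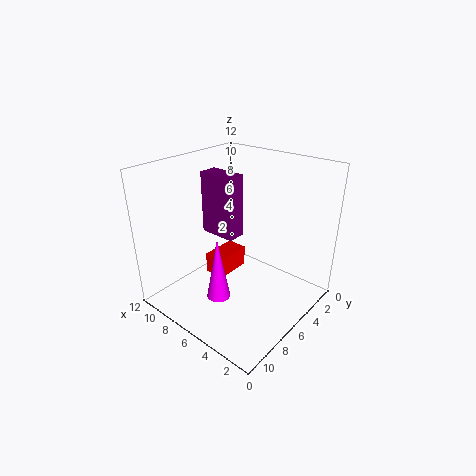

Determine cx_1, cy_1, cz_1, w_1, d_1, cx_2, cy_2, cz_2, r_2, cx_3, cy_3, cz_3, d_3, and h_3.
cx_1 = 5.5
cy_1 = 6
cz_1 = 6.5
w_1 = 3
d_1 = 1.5
cx_2 = 6.5
cy_2 = 8
cz_2 = 1
r_2 = 1
cx_3 = 8.5
cy_3 = 2
cz_3 = 0.5
d_3 = 3.5
h_3 = 2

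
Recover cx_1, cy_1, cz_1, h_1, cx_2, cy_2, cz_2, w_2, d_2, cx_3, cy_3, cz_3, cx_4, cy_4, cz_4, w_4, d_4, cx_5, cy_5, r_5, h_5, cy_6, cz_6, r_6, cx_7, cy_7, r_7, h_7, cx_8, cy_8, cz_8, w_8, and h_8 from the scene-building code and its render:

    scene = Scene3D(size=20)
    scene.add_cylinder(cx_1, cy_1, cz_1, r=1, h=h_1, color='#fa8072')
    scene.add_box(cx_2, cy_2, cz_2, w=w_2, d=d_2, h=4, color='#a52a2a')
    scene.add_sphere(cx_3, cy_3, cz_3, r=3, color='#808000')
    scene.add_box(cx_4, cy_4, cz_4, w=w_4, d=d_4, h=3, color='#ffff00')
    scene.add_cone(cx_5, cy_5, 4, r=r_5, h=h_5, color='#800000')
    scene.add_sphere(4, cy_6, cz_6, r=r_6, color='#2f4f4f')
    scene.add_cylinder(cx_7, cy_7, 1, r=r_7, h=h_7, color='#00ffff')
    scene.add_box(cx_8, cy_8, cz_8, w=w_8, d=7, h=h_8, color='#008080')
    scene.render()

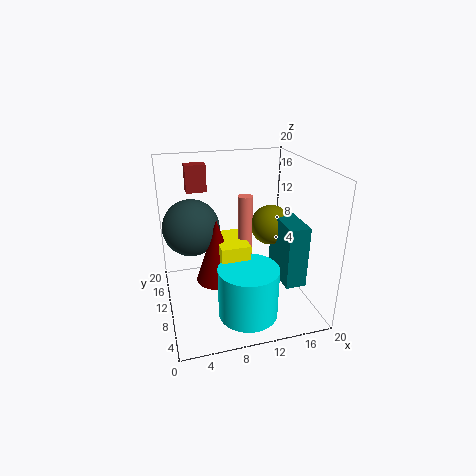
cx_1 = 11
cy_1 = 10
cz_1 = 6
h_1 = 10
cx_2 = 4
cy_2 = 16
cz_2 = 15
w_2 = 3
d_2 = 2
cx_3 = 16
cy_3 = 13
cz_3 = 10
cx_4 = 7
cy_4 = 7
cz_4 = 7
w_4 = 4
d_4 = 6
cx_5 = 7
cy_5 = 10
r_5 = 3
h_5 = 9
cy_6 = 13
cz_6 = 11
r_6 = 4
cx_7 = 10
cy_7 = 5
r_7 = 4
h_7 = 7
cx_8 = 16
cy_8 = 6
cz_8 = 3
w_8 = 3
h_8 = 9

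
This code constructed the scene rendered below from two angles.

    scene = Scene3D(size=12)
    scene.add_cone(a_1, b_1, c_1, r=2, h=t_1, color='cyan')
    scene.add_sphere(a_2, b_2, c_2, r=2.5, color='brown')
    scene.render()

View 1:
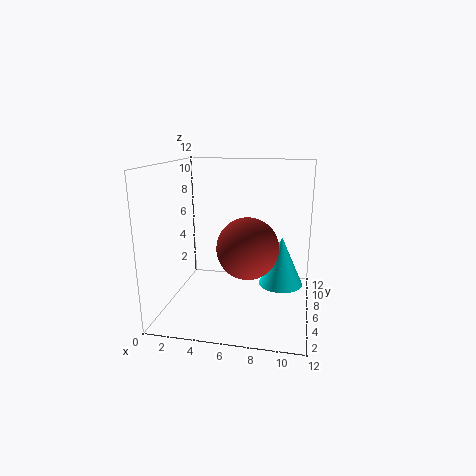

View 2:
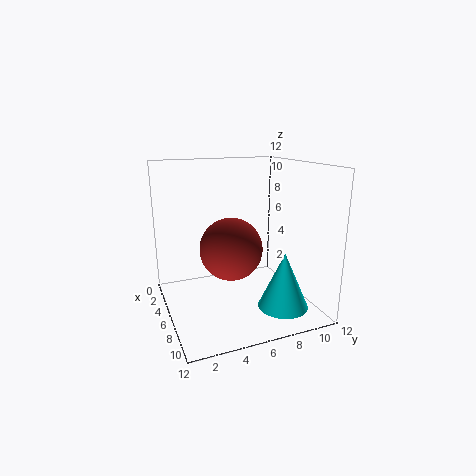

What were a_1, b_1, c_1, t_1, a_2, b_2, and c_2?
a_1 = 9.5; b_1 = 8.5; c_1 = 1; t_1 = 4.5; a_2 = 7; b_2 = 5; c_2 = 5.5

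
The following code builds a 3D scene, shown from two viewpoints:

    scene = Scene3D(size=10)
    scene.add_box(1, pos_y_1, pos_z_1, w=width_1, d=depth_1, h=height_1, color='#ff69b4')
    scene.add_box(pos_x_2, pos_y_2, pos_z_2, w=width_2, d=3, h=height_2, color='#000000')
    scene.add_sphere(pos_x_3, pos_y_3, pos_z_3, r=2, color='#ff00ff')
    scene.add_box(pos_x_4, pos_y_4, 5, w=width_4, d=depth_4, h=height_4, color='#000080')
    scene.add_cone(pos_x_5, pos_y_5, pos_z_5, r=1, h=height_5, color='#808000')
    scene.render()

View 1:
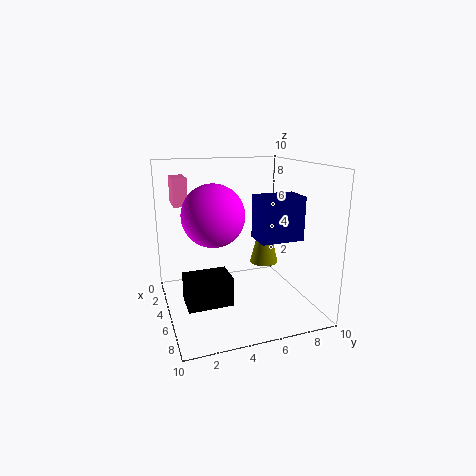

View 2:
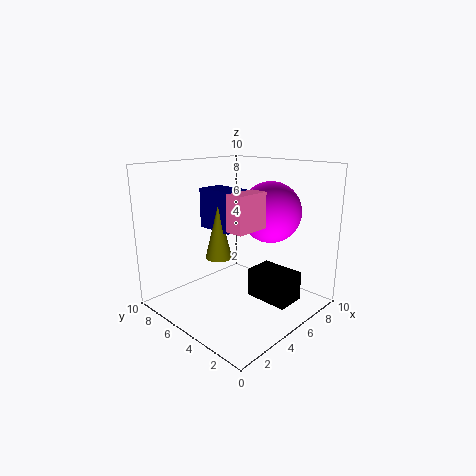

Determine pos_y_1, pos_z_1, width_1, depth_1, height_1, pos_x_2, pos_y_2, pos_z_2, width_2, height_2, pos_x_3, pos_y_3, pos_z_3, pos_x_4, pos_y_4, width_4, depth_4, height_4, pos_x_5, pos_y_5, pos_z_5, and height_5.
pos_y_1 = 1; pos_z_1 = 7; width_1 = 2; depth_1 = 1; height_1 = 2; pos_x_2 = 5; pos_y_2 = 1; pos_z_2 = 1; width_2 = 2; height_2 = 2; pos_x_3 = 6; pos_y_3 = 3; pos_z_3 = 7; pos_x_4 = 5; pos_y_4 = 6; width_4 = 2; depth_4 = 3; height_4 = 3; pos_x_5 = 5; pos_y_5 = 7; pos_z_5 = 3; height_5 = 4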